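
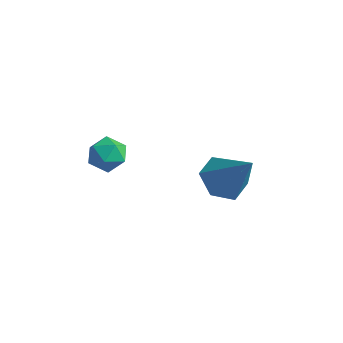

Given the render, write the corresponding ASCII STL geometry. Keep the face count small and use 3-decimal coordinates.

solid 
facet normal -0.243 0.930 0.276
outer loop
vertex -0.039 -2.111 1.076
vertex -0.013 -2.311 1.773
vertex 0.583 -2.058 1.446
endloop
endfacet
facet normal 0.121 0.933 -0.338
outer loop
vertex -0.039 -2.111 1.076
vertex 0.583 -2.058 1.446
vertex 0.586 -2.305 0.764
endloop
endfacet
facet normal -0.237 0.537 -0.810
outer loop
vertex -0.039 -2.111 1.076
vertex 0.586 -2.305 0.764
vertex -0.008 -2.711 0.669
endloop
endfacet
facet normal -0.825 0.288 -0.487
outer loop
vertex -0.039 -2.111 1.076
vertex -0.008 -2.711 0.669
vertex -0.378 -2.715 1.293
endloop
endfacet
facet normal -0.828 0.530 0.183
outer loop
vertex -0.039 -2.111 1.076
vertex -0.378 -2.715 1.293
vertex -0.013 -2.311 1.773
endloop
endfacet
facet normal 0.752 0.621 -0.221
outer loop
vertex 0.586 -2.305 0.764
vertex 0.583 -2.058 1.446
vertex 0.998 -2.625 1.267
endloop
endfacet
facet normal 0.163 0.614 0.772
outer loop
vertex 0.583 -2.058 1.446
vertex -0.013 -2.311 1.773
vertex 0.628 -2.629 1.891
endloop
endfacet
facet normal -0.783 -0.031 0.621
outer loop
vertex -0.013 -2.311 1.773
vertex -0.378 -2.715 1.293
vertex 0.034 -3.035 1.796
endloop
endfacet
facet normal -0.778 -0.423 -0.464
outer loop
vertex -0.378 -2.715 1.293
vertex -0.008 -2.711 0.669
vertex 0.037 -3.282 1.114
endloop
endfacet
facet normal 0.171 -0.020 -0.985
outer loop
vertex -0.008 -2.711 0.669
vertex 0.586 -2.305 0.764
vertex 0.633 -3.029 0.787
endloop
endfacet
facet normal 0.825 -0.288 0.487
outer loop
vertex 0.659 -3.229 1.484
vertex 0.998 -2.625 1.267
vertex 0.628 -2.629 1.891
endloop
endfacet
facet normal 0.237 -0.537 0.810
outer loop
vertex 0.659 -3.229 1.484
vertex 0.628 -2.629 1.891
vertex 0.034 -3.035 1.796
endloop
endfacet
facet normal -0.121 -0.933 0.338
outer loop
vertex 0.659 -3.229 1.484
vertex 0.034 -3.035 1.796
vertex 0.037 -3.282 1.114
endloop
endfacet
facet normal 0.243 -0.930 -0.276
outer loop
vertex 0.659 -3.229 1.484
vertex 0.037 -3.282 1.114
vertex 0.633 -3.029 0.787
endloop
endfacet
facet normal 0.828 -0.530 -0.183
outer loop
vertex 0.659 -3.229 1.484
vertex 0.633 -3.029 0.787
vertex 0.998 -2.625 1.267
endloop
endfacet
facet normal 0.778 0.423 0.464
outer loop
vertex 0.628 -2.629 1.891
vertex 0.998 -2.625 1.267
vertex 0.583 -2.058 1.446
endloop
endfacet
facet normal -0.171 0.020 0.985
outer loop
vertex 0.034 -3.035 1.796
vertex 0.628 -2.629 1.891
vertex -0.013 -2.311 1.773
endloop
endfacet
facet normal -0.752 -0.621 0.221
outer loop
vertex 0.037 -3.282 1.114
vertex 0.034 -3.035 1.796
vertex -0.378 -2.715 1.293
endloop
endfacet
facet normal -0.163 -0.614 -0.772
outer loop
vertex 0.633 -3.029 0.787
vertex 0.037 -3.282 1.114
vertex -0.008 -2.711 0.669
endloop
endfacet
facet normal 0.783 0.031 -0.621
outer loop
vertex 0.998 -2.625 1.267
vertex 0.633 -3.029 0.787
vertex 0.586 -2.305 0.764
endloop
endfacet
facet normal -0.619 0.024 -0.785
outer loop
vertex 2.568 1.91 -2.251
vertex 2.016 1.274 -1.835
vertex 1.868 2.191 -1.69
endloop
endfacet
facet normal 0.468 0.871 0.148
outer loop
vertex 2.568 1.91 -2.251
vertex 1.868 2.191 -1.69
vertex 3.224 1.226 -0.305
endloop
endfacet
facet normal -0.619 0.024 -0.785
outer loop
vertex 1.868 2.191 -1.69
vertex 2.016 1.274 -1.835
vertex 1.316 1.554 -1.274
endloop
endfacet
facet normal -0.242 0.669 0.703
outer loop
vertex 1.868 2.191 -1.69
vertex 1.316 1.554 -1.274
vertex 3.224 1.226 -0.305
endloop
endfacet
facet normal -0.619 0.024 -0.785
outer loop
vertex 1.316 1.554 -1.274
vertex 2.016 1.274 -1.835
vertex 1.464 0.637 -1.419
endloop
endfacet
facet normal -0.471 -0.211 0.856
outer loop
vertex 1.316 1.554 -1.274
vertex 1.464 0.637 -1.419
vertex 3.224 1.226 -0.305
endloop
endfacet
facet normal -0.620 0.025 -0.784
outer loop
vertex 1.464 0.637 -1.419
vertex 2.016 1.274 -1.835
vertex 2.163 0.357 -1.98
endloop
endfacet
facet normal 0.009 -0.890 0.456
outer loop
vertex 1.464 0.637 -1.419
vertex 2.163 0.357 -1.98
vertex 3.224 1.226 -0.305
endloop
endfacet
facet normal -0.619 0.025 -0.785
outer loop
vertex 2.163 0.357 -1.98
vertex 2.016 1.274 -1.835
vertex 2.716 0.993 -2.396
endloop
endfacet
facet normal 0.718 -0.689 -0.098
outer loop
vertex 2.163 0.357 -1.98
vertex 2.716 0.993 -2.396
vertex 3.224 1.226 -0.305
endloop
endfacet
facet normal -0.619 0.024 -0.785
outer loop
vertex 2.716 0.993 -2.396
vertex 2.016 1.274 -1.835
vertex 2.568 1.91 -2.251
endloop
endfacet
facet normal 0.948 0.193 -0.252
outer loop
vertex 2.716 0.993 -2.396
vertex 2.568 1.91 -2.251
vertex 3.224 1.226 -0.305
endloop
endfacet

endsolid


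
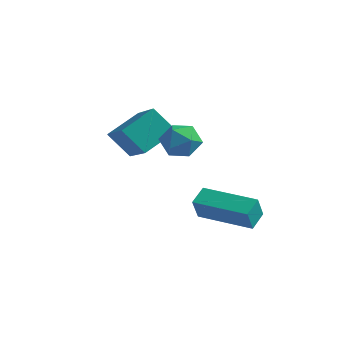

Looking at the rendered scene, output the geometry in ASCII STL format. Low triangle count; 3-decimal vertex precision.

solid 
facet normal -0.627 0.777 0.059
outer loop
vertex -1.369 -0.932 0.801
vertex -1.29 -0.928 1.586
vertex -0.802 -0.5 1.138
endloop
endfacet
facet normal -0.267 0.786 -0.558
outer loop
vertex -1.369 -0.932 0.801
vertex -0.802 -0.5 1.138
vertex -0.647 -0.912 0.484
endloop
endfacet
facet normal -0.400 0.173 -0.900
outer loop
vertex -1.369 -0.932 0.801
vertex -0.647 -0.912 0.484
vertex -1.04 -1.595 0.527
endloop
endfacet
facet normal -0.843 -0.214 -0.494
outer loop
vertex -1.369 -0.932 0.801
vertex -1.04 -1.595 0.527
vertex -1.437 -1.605 1.208
endloop
endfacet
facet normal -0.982 0.159 0.098
outer loop
vertex -1.369 -0.932 0.801
vertex -1.437 -1.605 1.208
vertex -1.29 -0.928 1.586
endloop
endfacet
facet normal 0.430 0.806 -0.406
outer loop
vertex -0.647 -0.912 0.484
vertex -0.802 -0.5 1.138
vertex -0.123 -0.895 1.072
endloop
endfacet
facet normal -0.152 0.792 0.591
outer loop
vertex -0.802 -0.5 1.138
vertex -1.29 -0.928 1.586
vertex -0.52 -0.905 1.753
endloop
endfacet
facet normal -0.727 -0.207 0.654
outer loop
vertex -1.29 -0.928 1.586
vertex -1.437 -1.605 1.208
vertex -0.913 -1.588 1.796
endloop
endfacet
facet normal -0.501 -0.810 -0.304
outer loop
vertex -1.437 -1.605 1.208
vertex -1.04 -1.595 0.527
vertex -0.758 -2.0 1.142
endloop
endfacet
facet normal 0.214 -0.183 -0.960
outer loop
vertex -1.04 -1.595 0.527
vertex -0.647 -0.912 0.484
vertex -0.27 -1.572 0.694
endloop
endfacet
facet normal 0.843 0.214 0.494
outer loop
vertex -0.191 -1.568 1.479
vertex -0.123 -0.895 1.072
vertex -0.52 -0.905 1.753
endloop
endfacet
facet normal 0.400 -0.173 0.900
outer loop
vertex -0.191 -1.568 1.479
vertex -0.52 -0.905 1.753
vertex -0.913 -1.588 1.796
endloop
endfacet
facet normal 0.267 -0.786 0.558
outer loop
vertex -0.191 -1.568 1.479
vertex -0.913 -1.588 1.796
vertex -0.758 -2.0 1.142
endloop
endfacet
facet normal 0.627 -0.777 -0.059
outer loop
vertex -0.191 -1.568 1.479
vertex -0.758 -2.0 1.142
vertex -0.27 -1.572 0.694
endloop
endfacet
facet normal 0.982 -0.159 -0.098
outer loop
vertex -0.191 -1.568 1.479
vertex -0.27 -1.572 0.694
vertex -0.123 -0.895 1.072
endloop
endfacet
facet normal 0.501 0.810 0.304
outer loop
vertex -0.52 -0.905 1.753
vertex -0.123 -0.895 1.072
vertex -0.802 -0.5 1.138
endloop
endfacet
facet normal -0.214 0.183 0.960
outer loop
vertex -0.913 -1.588 1.796
vertex -0.52 -0.905 1.753
vertex -1.29 -0.928 1.586
endloop
endfacet
facet normal -0.430 -0.806 0.406
outer loop
vertex -0.758 -2.0 1.142
vertex -0.913 -1.588 1.796
vertex -1.437 -1.605 1.208
endloop
endfacet
facet normal 0.152 -0.792 -0.591
outer loop
vertex -0.27 -1.572 0.694
vertex -0.758 -2.0 1.142
vertex -1.04 -1.595 0.527
endloop
endfacet
facet normal 0.727 0.207 -0.654
outer loop
vertex -0.123 -0.895 1.072
vertex -0.27 -1.572 0.694
vertex -0.647 -0.912 0.484
endloop
endfacet
facet normal -0.691 -0.075 0.719
outer loop
vertex -2.167 -0.696 2.057
vertex -3.52 0.53 0.885
vertex -2.704 -1.904 1.414
endloop
endfacet
facet normal 0.624 -0.565 0.540
outer loop
vertex -1.84 -1.81 0.515
vertex -2.167 -0.696 2.057
vertex -2.704 -1.904 1.414
endloop
endfacet
facet normal -0.691 -0.076 0.718
outer loop
vertex -2.704 -1.904 1.414
vertex -3.52 0.53 0.885
vertex -4.057 -0.678 0.241
endloop
endfacet
facet normal -0.366 -0.822 -0.437
outer loop
vertex -4.057 -0.678 0.241
vertex -1.84 -1.81 0.515
vertex -2.704 -1.904 1.414
endloop
endfacet
facet normal 0.366 0.822 0.437
outer loop
vertex -2.167 -0.696 2.057
vertex -2.656 0.624 -0.014
vertex -3.52 0.53 0.885
endloop
endfacet
facet normal 0.623 -0.565 0.540
outer loop
vertex -1.303 -0.602 1.159
vertex -2.167 -0.696 2.057
vertex -1.84 -1.81 0.515
endloop
endfacet
facet normal 0.365 0.822 0.437
outer loop
vertex -1.303 -0.602 1.159
vertex -2.656 0.624 -0.014
vertex -2.167 -0.696 2.057
endloop
endfacet
facet normal -0.624 0.565 -0.540
outer loop
vertex -3.52 0.53 0.885
vertex -2.656 0.624 -0.014
vertex -4.057 -0.678 0.241
endloop
endfacet
facet normal -0.365 -0.822 -0.438
outer loop
vertex -3.193 -0.584 -0.657
vertex -1.84 -1.81 0.515
vertex -4.057 -0.678 0.241
endloop
endfacet
facet normal -0.623 0.565 -0.541
outer loop
vertex -4.057 -0.678 0.241
vertex -2.656 0.624 -0.014
vertex -3.193 -0.584 -0.657
endloop
endfacet
facet normal 0.691 0.076 -0.719
outer loop
vertex -3.193 -0.584 -0.657
vertex -1.303 -0.602 1.159
vertex -1.84 -1.81 0.515
endloop
endfacet
facet normal 0.691 0.075 -0.719
outer loop
vertex -2.656 0.624 -0.014
vertex -1.303 -0.602 1.159
vertex -3.193 -0.584 -0.657
endloop
endfacet
facet normal -1.000 -0.001 -0.029
outer loop
vertex -1.148 0.209 -2.804
vertex -1.158 0.999 -2.49
vertex -1.121 0.579 -3.733
endloop
endfacet
facet normal 0.012 -0.929 -0.370
outer loop
vertex 1.058 0.581 -3.67
vertex -1.148 0.209 -2.804
vertex -1.121 0.579 -3.733
endloop
endfacet
facet normal -1.000 -0.001 -0.029
outer loop
vertex -1.121 0.579 -3.733
vertex -1.158 0.999 -2.49
vertex -1.131 1.369 -3.419
endloop
endfacet
facet normal 0.027 0.370 -0.929
outer loop
vertex -1.131 1.369 -3.419
vertex 1.058 0.581 -3.67
vertex -1.121 0.579 -3.733
endloop
endfacet
facet normal -0.027 -0.370 0.929
outer loop
vertex -1.148 0.209 -2.804
vertex 1.021 1.001 -2.427
vertex -1.158 0.999 -2.49
endloop
endfacet
facet normal 0.012 -0.929 -0.370
outer loop
vertex 1.031 0.211 -2.741
vertex -1.148 0.209 -2.804
vertex 1.058 0.581 -3.67
endloop
endfacet
facet normal -0.027 -0.370 0.929
outer loop
vertex 1.031 0.211 -2.741
vertex 1.021 1.001 -2.427
vertex -1.148 0.209 -2.804
endloop
endfacet
facet normal -0.012 0.929 0.370
outer loop
vertex -1.158 0.999 -2.49
vertex 1.021 1.001 -2.427
vertex -1.131 1.369 -3.419
endloop
endfacet
facet normal 0.027 0.370 -0.929
outer loop
vertex 1.048 1.371 -3.356
vertex 1.058 0.581 -3.67
vertex -1.131 1.369 -3.419
endloop
endfacet
facet normal -0.012 0.929 0.370
outer loop
vertex -1.131 1.369 -3.419
vertex 1.021 1.001 -2.427
vertex 1.048 1.371 -3.356
endloop
endfacet
facet normal 1.000 0.001 0.029
outer loop
vertex 1.048 1.371 -3.356
vertex 1.031 0.211 -2.741
vertex 1.058 0.581 -3.67
endloop
endfacet
facet normal 1.000 0.001 0.029
outer loop
vertex 1.021 1.001 -2.427
vertex 1.031 0.211 -2.741
vertex 1.048 1.371 -3.356
endloop
endfacet

endsolid


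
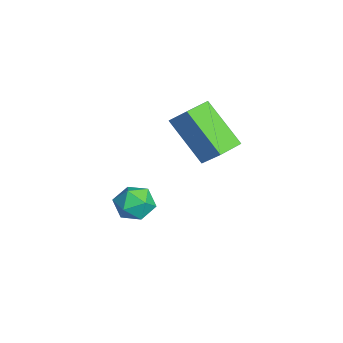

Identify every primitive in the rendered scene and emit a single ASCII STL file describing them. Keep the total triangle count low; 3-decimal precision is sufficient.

solid 
facet normal -0.656 0.754 0.013
outer loop
vertex -1.717 -1.167 2.886
vertex -0.593 -0.164 1.366
vertex -2.362 -1.714 2.048
endloop
endfacet
facet normal -0.525 -0.469 0.710
outer loop
vertex -1.647 -2.536 2.034
vertex -1.717 -1.167 2.886
vertex -2.362 -1.714 2.048
endloop
endfacet
facet normal -0.656 0.755 0.013
outer loop
vertex -2.362 -1.714 2.048
vertex -0.593 -0.164 1.366
vertex -1.238 -0.71 0.528
endloop
endfacet
facet normal -0.542 -0.459 -0.704
outer loop
vertex -1.238 -0.71 0.528
vertex -1.647 -2.536 2.034
vertex -2.362 -1.714 2.048
endloop
endfacet
facet normal 0.542 0.459 0.704
outer loop
vertex -1.717 -1.167 2.886
vertex 0.122 -0.986 1.352
vertex -0.593 -0.164 1.366
endloop
endfacet
facet normal -0.526 -0.469 0.710
outer loop
vertex -1.002 -1.99 2.872
vertex -1.717 -1.167 2.886
vertex -1.647 -2.536 2.034
endloop
endfacet
facet normal 0.542 0.459 0.704
outer loop
vertex -1.002 -1.99 2.872
vertex 0.122 -0.986 1.352
vertex -1.717 -1.167 2.886
endloop
endfacet
facet normal 0.525 0.469 -0.710
outer loop
vertex -0.593 -0.164 1.366
vertex 0.122 -0.986 1.352
vertex -1.238 -0.71 0.528
endloop
endfacet
facet normal -0.542 -0.459 -0.704
outer loop
vertex -0.523 -1.533 0.514
vertex -1.647 -2.536 2.034
vertex -1.238 -0.71 0.528
endloop
endfacet
facet normal 0.525 0.469 -0.710
outer loop
vertex -1.238 -0.71 0.528
vertex 0.122 -0.986 1.352
vertex -0.523 -1.533 0.514
endloop
endfacet
facet normal 0.656 -0.755 -0.013
outer loop
vertex -0.523 -1.533 0.514
vertex -1.002 -1.99 2.872
vertex -1.647 -2.536 2.034
endloop
endfacet
facet normal 0.656 -0.754 -0.013
outer loop
vertex 0.122 -0.986 1.352
vertex -1.002 -1.99 2.872
vertex -0.523 -1.533 0.514
endloop
endfacet
facet normal -0.794 0.420 0.440
outer loop
vertex -2.262 -3.309 -2.324
vertex -2.286 -3.931 -1.774
vertex -1.837 -3.251 -1.613
endloop
endfacet
facet normal -0.374 0.915 0.149
outer loop
vertex -2.262 -3.309 -2.324
vertex -1.837 -3.251 -1.613
vertex -1.493 -2.995 -2.324
endloop
endfacet
facet normal -0.316 0.774 -0.549
outer loop
vertex -2.262 -3.309 -2.324
vertex -1.493 -2.995 -2.324
vertex -1.729 -3.518 -2.925
endloop
endfacet
facet normal -0.701 0.190 -0.688
outer loop
vertex -2.262 -3.309 -2.324
vertex -1.729 -3.518 -2.925
vertex -2.219 -4.096 -2.585
endloop
endfacet
facet normal -0.997 -0.029 -0.076
outer loop
vertex -2.262 -3.309 -2.324
vertex -2.219 -4.096 -2.585
vertex -2.286 -3.931 -1.774
endloop
endfacet
facet normal 0.275 0.854 0.441
outer loop
vertex -1.493 -2.995 -2.324
vertex -1.837 -3.251 -1.613
vertex -1.041 -3.424 -1.775
endloop
endfacet
facet normal -0.405 0.051 0.913
outer loop
vertex -1.837 -3.251 -1.613
vertex -2.286 -3.931 -1.774
vertex -1.531 -4.002 -1.435
endloop
endfacet
facet normal -0.734 -0.675 0.077
outer loop
vertex -2.286 -3.931 -1.774
vertex -2.219 -4.096 -2.585
vertex -1.767 -4.525 -2.036
endloop
endfacet
facet normal -0.255 -0.320 -0.912
outer loop
vertex -2.219 -4.096 -2.585
vertex -1.729 -3.518 -2.925
vertex -1.423 -4.269 -2.747
endloop
endfacet
facet normal 0.368 0.625 -0.688
outer loop
vertex -1.729 -3.518 -2.925
vertex -1.493 -2.995 -2.324
vertex -0.974 -3.589 -2.586
endloop
endfacet
facet normal 0.701 -0.190 0.688
outer loop
vertex -0.998 -4.211 -2.036
vertex -1.041 -3.424 -1.775
vertex -1.531 -4.002 -1.435
endloop
endfacet
facet normal 0.316 -0.774 0.549
outer loop
vertex -0.998 -4.211 -2.036
vertex -1.531 -4.002 -1.435
vertex -1.767 -4.525 -2.036
endloop
endfacet
facet normal 0.374 -0.915 -0.149
outer loop
vertex -0.998 -4.211 -2.036
vertex -1.767 -4.525 -2.036
vertex -1.423 -4.269 -2.747
endloop
endfacet
facet normal 0.794 -0.420 -0.440
outer loop
vertex -0.998 -4.211 -2.036
vertex -1.423 -4.269 -2.747
vertex -0.974 -3.589 -2.586
endloop
endfacet
facet normal 0.997 0.029 0.076
outer loop
vertex -0.998 -4.211 -2.036
vertex -0.974 -3.589 -2.586
vertex -1.041 -3.424 -1.775
endloop
endfacet
facet normal 0.255 0.320 0.912
outer loop
vertex -1.531 -4.002 -1.435
vertex -1.041 -3.424 -1.775
vertex -1.837 -3.251 -1.613
endloop
endfacet
facet normal -0.368 -0.625 0.688
outer loop
vertex -1.767 -4.525 -2.036
vertex -1.531 -4.002 -1.435
vertex -2.286 -3.931 -1.774
endloop
endfacet
facet normal -0.275 -0.854 -0.441
outer loop
vertex -1.423 -4.269 -2.747
vertex -1.767 -4.525 -2.036
vertex -2.219 -4.096 -2.585
endloop
endfacet
facet normal 0.405 -0.051 -0.913
outer loop
vertex -0.974 -3.589 -2.586
vertex -1.423 -4.269 -2.747
vertex -1.729 -3.518 -2.925
endloop
endfacet
facet normal 0.734 0.675 -0.077
outer loop
vertex -1.041 -3.424 -1.775
vertex -0.974 -3.589 -2.586
vertex -1.493 -2.995 -2.324
endloop
endfacet

endsolid


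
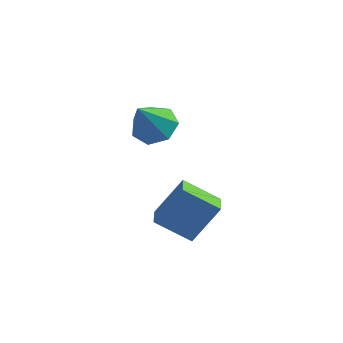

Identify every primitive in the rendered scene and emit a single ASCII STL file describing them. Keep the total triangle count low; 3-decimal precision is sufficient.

solid 
facet normal 0.225 0.483 -0.846
outer loop
vertex -1.223 1.067 2.69
vertex -2.143 1.024 2.421
vertex -1.7 1.707 2.929
endloop
endfacet
facet normal 0.618 0.175 0.766
outer loop
vertex -1.223 1.067 2.69
vertex -1.7 1.707 2.929
vertex -2.557 0.136 3.979
endloop
endfacet
facet normal 0.226 0.483 -0.846
outer loop
vertex -1.7 1.707 2.929
vertex -2.143 1.024 2.421
vertex -2.51 1.833 2.785
endloop
endfacet
facet normal -0.056 0.576 0.816
outer loop
vertex -1.7 1.707 2.929
vertex -2.51 1.833 2.785
vertex -2.557 0.136 3.979
endloop
endfacet
facet normal 0.225 0.483 -0.846
outer loop
vertex -2.51 1.833 2.785
vertex -2.143 1.024 2.421
vertex -3.045 1.349 2.367
endloop
endfacet
facet normal -0.759 0.388 0.522
outer loop
vertex -2.51 1.833 2.785
vertex -3.045 1.349 2.367
vertex -2.557 0.136 3.979
endloop
endfacet
facet normal 0.225 0.483 -0.846
outer loop
vertex -3.045 1.349 2.367
vertex -2.143 1.024 2.421
vertex -2.9 0.621 1.99
endloop
endfacet
facet normal -0.963 -0.247 0.106
outer loop
vertex -3.045 1.349 2.367
vertex -2.9 0.621 1.99
vertex -2.557 0.136 3.979
endloop
endfacet
facet normal 0.225 0.482 -0.847
outer loop
vertex -2.9 0.621 1.99
vertex -2.143 1.024 2.421
vertex -2.186 0.196 1.938
endloop
endfacet
facet normal -0.514 -0.849 -0.118
outer loop
vertex -2.9 0.621 1.99
vertex -2.186 0.196 1.938
vertex -2.557 0.136 3.979
endloop
endfacet
facet normal 0.225 0.482 -0.847
outer loop
vertex -2.186 0.196 1.938
vertex -2.143 1.024 2.421
vertex -1.439 0.394 2.249
endloop
endfacet
facet normal 0.250 -0.968 0.017
outer loop
vertex -2.186 0.196 1.938
vertex -1.439 0.394 2.249
vertex -2.557 0.136 3.979
endloop
endfacet
facet normal 0.225 0.482 -0.847
outer loop
vertex -1.439 0.394 2.249
vertex -2.143 1.024 2.421
vertex -1.223 1.067 2.69
endloop
endfacet
facet normal 0.754 -0.512 0.411
outer loop
vertex -1.439 0.394 2.249
vertex -1.223 1.067 2.69
vertex -2.557 0.136 3.979
endloop
endfacet
facet normal -0.488 -0.326 -0.810
outer loop
vertex -1.56 -1.439 -1.101
vertex -1.775 -0.495 -1.352
vertex -0.122 -1.351 -2.003
endloop
endfacet
facet normal 0.215 -0.944 0.251
outer loop
vertex 0.815 -0.725 -0.448
vertex -1.56 -1.439 -1.101
vertex -0.122 -1.351 -2.003
endloop
endfacet
facet normal -0.488 -0.326 -0.810
outer loop
vertex -0.122 -1.351 -2.003
vertex -1.775 -0.495 -1.352
vertex -0.336 -0.407 -2.254
endloop
endfacet
facet normal 0.846 0.051 -0.530
outer loop
vertex -0.336 -0.407 -2.254
vertex 0.815 -0.725 -0.448
vertex -0.122 -1.351 -2.003
endloop
endfacet
facet normal -0.846 -0.052 0.531
outer loop
vertex -1.56 -1.439 -1.101
vertex -0.838 0.131 0.203
vertex -1.775 -0.495 -1.352
endloop
endfacet
facet normal 0.215 -0.944 0.251
outer loop
vertex -0.624 -0.813 0.454
vertex -1.56 -1.439 -1.101
vertex 0.815 -0.725 -0.448
endloop
endfacet
facet normal -0.846 -0.051 0.530
outer loop
vertex -0.624 -0.813 0.454
vertex -0.838 0.131 0.203
vertex -1.56 -1.439 -1.101
endloop
endfacet
facet normal -0.215 0.944 -0.251
outer loop
vertex -1.775 -0.495 -1.352
vertex -0.838 0.131 0.203
vertex -0.336 -0.407 -2.254
endloop
endfacet
facet normal 0.846 0.052 -0.530
outer loop
vertex 0.6 0.219 -0.699
vertex 0.815 -0.725 -0.448
vertex -0.336 -0.407 -2.254
endloop
endfacet
facet normal -0.215 0.944 -0.251
outer loop
vertex -0.336 -0.407 -2.254
vertex -0.838 0.131 0.203
vertex 0.6 0.219 -0.699
endloop
endfacet
facet normal 0.488 0.326 0.810
outer loop
vertex 0.6 0.219 -0.699
vertex -0.624 -0.813 0.454
vertex 0.815 -0.725 -0.448
endloop
endfacet
facet normal 0.488 0.326 0.810
outer loop
vertex -0.838 0.131 0.203
vertex -0.624 -0.813 0.454
vertex 0.6 0.219 -0.699
endloop
endfacet

endsolid


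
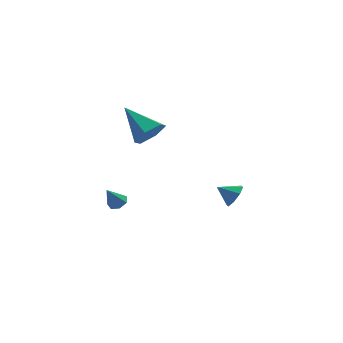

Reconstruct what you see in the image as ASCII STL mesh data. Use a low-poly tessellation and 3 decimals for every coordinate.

solid 
facet normal 0.441 0.176 -0.880
outer loop
vertex -2.718 -1.353 -1.505
vertex -3.208 -1.467 -1.773
vertex -3.018 -0.966 -1.578
endloop
endfacet
facet normal 0.450 0.490 0.747
outer loop
vertex -2.718 -1.353 -1.505
vertex -3.018 -0.966 -1.578
vertex -3.772 -1.693 -0.647
endloop
endfacet
facet normal 0.441 0.175 -0.880
outer loop
vertex -3.018 -0.966 -1.578
vertex -3.208 -1.467 -1.773
vertex -3.461 -0.957 -1.798
endloop
endfacet
facet normal -0.222 0.848 0.482
outer loop
vertex -3.018 -0.966 -1.578
vertex -3.461 -0.957 -1.798
vertex -3.772 -1.693 -0.647
endloop
endfacet
facet normal 0.441 0.176 -0.880
outer loop
vertex -3.461 -0.957 -1.798
vertex -3.208 -1.467 -1.773
vertex -3.713 -1.331 -1.999
endloop
endfacet
facet normal -0.849 0.518 0.102
outer loop
vertex -3.461 -0.957 -1.798
vertex -3.713 -1.331 -1.999
vertex -3.772 -1.693 -0.647
endloop
endfacet
facet normal 0.441 0.177 -0.880
outer loop
vertex -3.713 -1.331 -1.999
vertex -3.208 -1.467 -1.773
vertex -3.585 -1.808 -2.031
endloop
endfacet
facet normal -0.962 -0.251 -0.109
outer loop
vertex -3.713 -1.331 -1.999
vertex -3.585 -1.808 -2.031
vertex -3.772 -1.693 -0.647
endloop
endfacet
facet normal 0.442 0.177 -0.879
outer loop
vertex -3.585 -1.808 -2.031
vertex -3.208 -1.467 -1.773
vertex -3.173 -2.028 -1.868
endloop
endfacet
facet normal -0.474 -0.881 0.009
outer loop
vertex -3.585 -1.808 -2.031
vertex -3.173 -2.028 -1.868
vertex -3.772 -1.693 -0.647
endloop
endfacet
facet normal 0.441 0.177 -0.880
outer loop
vertex -3.173 -2.028 -1.868
vertex -3.208 -1.467 -1.773
vertex -2.787 -1.825 -1.634
endloop
endfacet
facet normal 0.248 -0.896 0.368
outer loop
vertex -3.173 -2.028 -1.868
vertex -2.787 -1.825 -1.634
vertex -3.772 -1.693 -0.647
endloop
endfacet
facet normal 0.440 0.176 -0.880
outer loop
vertex -2.787 -1.825 -1.634
vertex -3.208 -1.467 -1.773
vertex -2.718 -1.353 -1.505
endloop
endfacet
facet normal 0.659 -0.286 0.696
outer loop
vertex -2.787 -1.825 -1.634
vertex -2.718 -1.353 -1.505
vertex -3.772 -1.693 -0.647
endloop
endfacet
facet normal 0.806 -0.284 -0.520
outer loop
vertex 3.859 1.955 -3.798
vertex 3.415 1.42 -4.194
vertex 3.612 2.187 -4.308
endloop
endfacet
facet normal -0.079 0.892 0.444
outer loop
vertex 3.859 1.955 -3.798
vertex 3.612 2.187 -4.308
vertex 2.505 1.74 -3.606
endloop
endfacet
facet normal 0.805 -0.284 -0.520
outer loop
vertex 3.612 2.187 -4.308
vertex 3.415 1.42 -4.194
vertex 3.249 1.969 -4.751
endloop
endfacet
facet normal -0.424 0.901 -0.096
outer loop
vertex 3.612 2.187 -4.308
vertex 3.249 1.969 -4.751
vertex 2.505 1.74 -3.606
endloop
endfacet
facet normal 0.806 -0.284 -0.520
outer loop
vertex 3.249 1.969 -4.751
vertex 3.415 1.42 -4.194
vertex 2.984 1.429 -4.867
endloop
endfacet
facet normal -0.780 0.471 -0.412
outer loop
vertex 3.249 1.969 -4.751
vertex 2.984 1.429 -4.867
vertex 2.505 1.74 -3.606
endloop
endfacet
facet normal 0.806 -0.283 -0.520
outer loop
vertex 2.984 1.429 -4.867
vertex 3.415 1.42 -4.194
vertex 2.972 0.884 -4.589
endloop
endfacet
facet normal -0.936 -0.143 -0.320
outer loop
vertex 2.984 1.429 -4.867
vertex 2.972 0.884 -4.589
vertex 2.505 1.74 -3.606
endloop
endfacet
facet normal 0.806 -0.284 -0.519
outer loop
vertex 2.972 0.884 -4.589
vertex 3.415 1.42 -4.194
vertex 3.219 0.653 -4.079
endloop
endfacet
facet normal -0.803 -0.582 0.125
outer loop
vertex 2.972 0.884 -4.589
vertex 3.219 0.653 -4.079
vertex 2.505 1.74 -3.606
endloop
endfacet
facet normal 0.806 -0.284 -0.520
outer loop
vertex 3.219 0.653 -4.079
vertex 3.415 1.42 -4.194
vertex 3.581 0.87 -3.636
endloop
endfacet
facet normal -0.459 -0.590 0.664
outer loop
vertex 3.219 0.653 -4.079
vertex 3.581 0.87 -3.636
vertex 2.505 1.74 -3.606
endloop
endfacet
facet normal 0.806 -0.284 -0.520
outer loop
vertex 3.581 0.87 -3.636
vertex 3.415 1.42 -4.194
vertex 3.846 1.41 -3.52
endloop
endfacet
facet normal -0.102 -0.161 0.982
outer loop
vertex 3.581 0.87 -3.636
vertex 3.846 1.41 -3.52
vertex 2.505 1.74 -3.606
endloop
endfacet
facet normal 0.806 -0.284 -0.520
outer loop
vertex 3.846 1.41 -3.52
vertex 3.415 1.42 -4.194
vertex 3.859 1.955 -3.798
endloop
endfacet
facet normal 0.054 0.453 0.890
outer loop
vertex 3.846 1.41 -3.52
vertex 3.859 1.955 -3.798
vertex 2.505 1.74 -3.606
endloop
endfacet
facet normal 0.503 -0.702 -0.503
outer loop
vertex -0.905 -0.983 3.507
vertex -1.389 -0.729 2.669
vertex -0.527 -0.28 2.904
endloop
endfacet
facet normal 0.537 0.364 0.761
outer loop
vertex -0.905 -0.983 3.507
vertex -0.527 -0.28 2.904
vertex -2.491 0.809 3.771
endloop
endfacet
facet normal 0.503 -0.703 -0.503
outer loop
vertex -0.527 -0.28 2.904
vertex -1.389 -0.729 2.669
vertex -1.011 -0.027 2.066
endloop
endfacet
facet normal 0.481 0.877 -0.013
outer loop
vertex -0.527 -0.28 2.904
vertex -1.011 -0.027 2.066
vertex -2.491 0.809 3.771
endloop
endfacet
facet normal 0.503 -0.703 -0.503
outer loop
vertex -1.011 -0.027 2.066
vertex -1.389 -0.729 2.669
vertex -1.873 -0.476 1.831
endloop
endfacet
facet normal -0.242 0.772 -0.588
outer loop
vertex -1.011 -0.027 2.066
vertex -1.873 -0.476 1.831
vertex -2.491 0.809 3.771
endloop
endfacet
facet normal 0.503 -0.703 -0.503
outer loop
vertex -1.873 -0.476 1.831
vertex -1.389 -0.729 2.669
vertex -2.251 -1.179 2.435
endloop
endfacet
facet normal -0.908 0.153 -0.390
outer loop
vertex -1.873 -0.476 1.831
vertex -2.251 -1.179 2.435
vertex -2.491 0.809 3.771
endloop
endfacet
facet normal 0.503 -0.702 -0.503
outer loop
vertex -2.251 -1.179 2.435
vertex -1.389 -0.729 2.669
vertex -1.767 -1.432 3.272
endloop
endfacet
facet normal -0.851 -0.360 0.383
outer loop
vertex -2.251 -1.179 2.435
vertex -1.767 -1.432 3.272
vertex -2.491 0.809 3.771
endloop
endfacet
facet normal 0.503 -0.702 -0.503
outer loop
vertex -1.767 -1.432 3.272
vertex -1.389 -0.729 2.669
vertex -0.905 -0.983 3.507
endloop
endfacet
facet normal -0.128 -0.255 0.958
outer loop
vertex -1.767 -1.432 3.272
vertex -0.905 -0.983 3.507
vertex -2.491 0.809 3.771
endloop
endfacet

endsolid


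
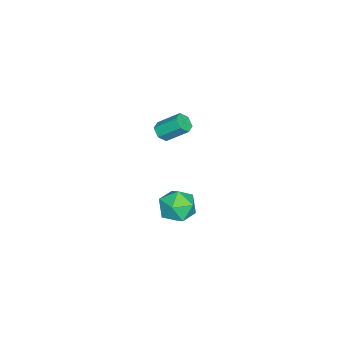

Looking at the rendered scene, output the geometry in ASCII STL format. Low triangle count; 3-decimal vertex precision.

solid 
facet normal 0.047 -0.770 -0.636
outer loop
vertex -1.735 -3.557 2.104
vertex -2.075 -3.899 2.493
vertex -2.354 -3.557 2.058
endloop
endfacet
facet normal 0.057 0.638 -0.768
outer loop
vertex -1.735 -3.557 2.104
vertex -2.354 -3.557 2.058
vertex -1.805 -2.379 3.077
endloop
endfacet
facet normal 0.058 0.637 -0.768
outer loop
vertex -1.805 -2.379 3.077
vertex -2.354 -3.557 2.058
vertex -2.424 -2.378 3.031
endloop
endfacet
facet normal -0.046 0.771 0.636
outer loop
vertex -1.805 -2.379 3.077
vertex -2.424 -2.378 3.031
vertex -2.145 -2.721 3.467
endloop
endfacet
facet normal 0.046 -0.771 -0.636
outer loop
vertex -2.354 -3.557 2.058
vertex -2.075 -3.899 2.493
vertex -2.693 -3.899 2.448
endloop
endfacet
facet normal -0.836 0.319 -0.447
outer loop
vertex -2.354 -3.557 2.058
vertex -2.693 -3.899 2.448
vertex -2.424 -2.378 3.031
endloop
endfacet
facet normal -0.836 0.319 -0.447
outer loop
vertex -2.424 -2.378 3.031
vertex -2.693 -3.899 2.448
vertex -2.763 -2.72 3.421
endloop
endfacet
facet normal -0.046 0.771 0.636
outer loop
vertex -2.424 -2.378 3.031
vertex -2.763 -2.72 3.421
vertex -2.145 -2.721 3.467
endloop
endfacet
facet normal 0.046 -0.771 -0.636
outer loop
vertex -2.693 -3.899 2.448
vertex -2.075 -3.899 2.493
vertex -2.415 -4.241 2.883
endloop
endfacet
facet normal -0.892 -0.318 0.321
outer loop
vertex -2.693 -3.899 2.448
vertex -2.415 -4.241 2.883
vertex -2.763 -2.72 3.421
endloop
endfacet
facet normal -0.893 -0.317 0.320
outer loop
vertex -2.763 -2.72 3.421
vertex -2.415 -4.241 2.883
vertex -2.485 -3.063 3.856
endloop
endfacet
facet normal -0.046 0.770 0.637
outer loop
vertex -2.763 -2.72 3.421
vertex -2.485 -3.063 3.856
vertex -2.145 -2.721 3.467
endloop
endfacet
facet normal 0.046 -0.771 -0.636
outer loop
vertex -2.415 -4.241 2.883
vertex -2.075 -3.899 2.493
vertex -1.796 -4.242 2.929
endloop
endfacet
facet normal -0.058 -0.638 0.768
outer loop
vertex -2.415 -4.241 2.883
vertex -1.796 -4.242 2.929
vertex -2.485 -3.063 3.856
endloop
endfacet
facet normal -0.057 -0.637 0.768
outer loop
vertex -2.485 -3.063 3.856
vertex -1.796 -4.242 2.929
vertex -1.866 -3.063 3.902
endloop
endfacet
facet normal -0.047 0.770 0.636
outer loop
vertex -2.485 -3.063 3.856
vertex -1.866 -3.063 3.902
vertex -2.145 -2.721 3.467
endloop
endfacet
facet normal 0.046 -0.771 -0.636
outer loop
vertex -1.796 -4.242 2.929
vertex -2.075 -3.899 2.493
vertex -1.457 -3.9 2.539
endloop
endfacet
facet normal 0.836 -0.319 0.447
outer loop
vertex -1.796 -4.242 2.929
vertex -1.457 -3.9 2.539
vertex -1.866 -3.063 3.902
endloop
endfacet
facet normal 0.836 -0.319 0.447
outer loop
vertex -1.866 -3.063 3.902
vertex -1.457 -3.9 2.539
vertex -1.527 -2.721 3.512
endloop
endfacet
facet normal -0.046 0.771 0.636
outer loop
vertex -1.866 -3.063 3.902
vertex -1.527 -2.721 3.512
vertex -2.145 -2.721 3.467
endloop
endfacet
facet normal 0.046 -0.770 -0.637
outer loop
vertex -1.457 -3.9 2.539
vertex -2.075 -3.899 2.493
vertex -1.735 -3.557 2.104
endloop
endfacet
facet normal 0.893 0.317 -0.320
outer loop
vertex -1.457 -3.9 2.539
vertex -1.735 -3.557 2.104
vertex -1.527 -2.721 3.512
endloop
endfacet
facet normal 0.892 0.318 -0.320
outer loop
vertex -1.527 -2.721 3.512
vertex -1.735 -3.557 2.104
vertex -1.805 -2.379 3.077
endloop
endfacet
facet normal -0.046 0.771 0.636
outer loop
vertex -1.527 -2.721 3.512
vertex -1.805 -2.379 3.077
vertex -2.145 -2.721 3.467
endloop
endfacet
facet normal -0.300 0.575 0.761
outer loop
vertex -3.25 -2.595 -3.315
vertex -2.546 -3.173 -2.601
vertex -2.162 -2.235 -3.158
endloop
endfacet
facet normal -0.330 0.933 0.145
outer loop
vertex -3.25 -2.595 -3.315
vertex -2.162 -2.235 -3.158
vertex -2.624 -2.234 -4.218
endloop
endfacet
facet normal -0.761 0.576 -0.298
outer loop
vertex -3.25 -2.595 -3.315
vertex -2.624 -2.234 -4.218
vertex -3.294 -3.171 -4.317
endloop
endfacet
facet normal -0.999 -0.004 0.046
outer loop
vertex -3.25 -2.595 -3.315
vertex -3.294 -3.171 -4.317
vertex -3.246 -3.752 -3.318
endloop
endfacet
facet normal -0.714 -0.004 0.700
outer loop
vertex -3.25 -2.595 -3.315
vertex -3.246 -3.752 -3.318
vertex -2.546 -3.173 -2.601
endloop
endfacet
facet normal 0.324 0.936 -0.140
outer loop
vertex -2.624 -2.234 -4.218
vertex -2.162 -2.235 -3.158
vertex -1.534 -2.588 -4.062
endloop
endfacet
facet normal 0.372 0.357 0.857
outer loop
vertex -2.162 -2.235 -3.158
vertex -2.546 -3.173 -2.601
vertex -1.486 -3.169 -3.063
endloop
endfacet
facet normal -0.297 -0.580 0.758
outer loop
vertex -2.546 -3.173 -2.601
vertex -3.246 -3.752 -3.318
vertex -2.156 -4.106 -3.162
endloop
endfacet
facet normal -0.758 -0.579 -0.300
outer loop
vertex -3.246 -3.752 -3.318
vertex -3.294 -3.171 -4.317
vertex -2.618 -4.105 -4.222
endloop
endfacet
facet normal -0.374 0.358 -0.855
outer loop
vertex -3.294 -3.171 -4.317
vertex -2.624 -2.234 -4.218
vertex -2.234 -3.167 -4.779
endloop
endfacet
facet normal 0.999 0.004 -0.046
outer loop
vertex -1.53 -3.745 -4.065
vertex -1.534 -2.588 -4.062
vertex -1.486 -3.169 -3.063
endloop
endfacet
facet normal 0.761 -0.576 0.298
outer loop
vertex -1.53 -3.745 -4.065
vertex -1.486 -3.169 -3.063
vertex -2.156 -4.106 -3.162
endloop
endfacet
facet normal 0.330 -0.933 -0.145
outer loop
vertex -1.53 -3.745 -4.065
vertex -2.156 -4.106 -3.162
vertex -2.618 -4.105 -4.222
endloop
endfacet
facet normal 0.300 -0.575 -0.761
outer loop
vertex -1.53 -3.745 -4.065
vertex -2.618 -4.105 -4.222
vertex -2.234 -3.167 -4.779
endloop
endfacet
facet normal 0.714 0.004 -0.700
outer loop
vertex -1.53 -3.745 -4.065
vertex -2.234 -3.167 -4.779
vertex -1.534 -2.588 -4.062
endloop
endfacet
facet normal 0.758 0.579 0.300
outer loop
vertex -1.486 -3.169 -3.063
vertex -1.534 -2.588 -4.062
vertex -2.162 -2.235 -3.158
endloop
endfacet
facet normal 0.374 -0.358 0.855
outer loop
vertex -2.156 -4.106 -3.162
vertex -1.486 -3.169 -3.063
vertex -2.546 -3.173 -2.601
endloop
endfacet
facet normal -0.324 -0.936 0.140
outer loop
vertex -2.618 -4.105 -4.222
vertex -2.156 -4.106 -3.162
vertex -3.246 -3.752 -3.318
endloop
endfacet
facet normal -0.372 -0.357 -0.857
outer loop
vertex -2.234 -3.167 -4.779
vertex -2.618 -4.105 -4.222
vertex -3.294 -3.171 -4.317
endloop
endfacet
facet normal 0.297 0.580 -0.758
outer loop
vertex -1.534 -2.588 -4.062
vertex -2.234 -3.167 -4.779
vertex -2.624 -2.234 -4.218
endloop
endfacet

endsolid


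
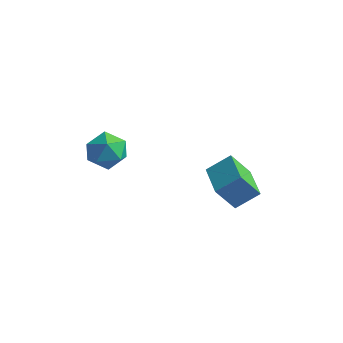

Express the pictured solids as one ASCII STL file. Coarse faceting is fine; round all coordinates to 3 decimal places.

solid 
facet normal -0.658 0.752 -0.031
outer loop
vertex 1.558 -0.27 -1.276
vertex 2.478 0.57 -0.423
vertex 2.332 0.347 -2.719
endloop
endfacet
facet normal -0.609 -0.557 -0.565
outer loop
vertex 3.642 -1.15 -2.657
vertex 1.558 -0.27 -1.276
vertex 2.332 0.347 -2.719
endloop
endfacet
facet normal -0.658 0.752 -0.031
outer loop
vertex 2.332 0.347 -2.719
vertex 2.478 0.57 -0.423
vertex 3.252 1.187 -1.865
endloop
endfacet
facet normal 0.443 0.353 -0.824
outer loop
vertex 3.252 1.187 -1.865
vertex 3.642 -1.15 -2.657
vertex 2.332 0.347 -2.719
endloop
endfacet
facet normal -0.442 -0.353 0.825
outer loop
vertex 1.558 -0.27 -1.276
vertex 3.788 -0.927 -0.361
vertex 2.478 0.57 -0.423
endloop
endfacet
facet normal -0.609 -0.556 -0.565
outer loop
vertex 2.868 -1.767 -1.215
vertex 1.558 -0.27 -1.276
vertex 3.642 -1.15 -2.657
endloop
endfacet
facet normal -0.442 -0.354 0.824
outer loop
vertex 2.868 -1.767 -1.215
vertex 3.788 -0.927 -0.361
vertex 1.558 -0.27 -1.276
endloop
endfacet
facet normal 0.609 0.556 0.565
outer loop
vertex 2.478 0.57 -0.423
vertex 3.788 -0.927 -0.361
vertex 3.252 1.187 -1.865
endloop
endfacet
facet normal 0.442 0.353 -0.825
outer loop
vertex 4.562 -0.31 -1.804
vertex 3.642 -1.15 -2.657
vertex 3.252 1.187 -1.865
endloop
endfacet
facet normal 0.609 0.556 0.565
outer loop
vertex 3.252 1.187 -1.865
vertex 3.788 -0.927 -0.361
vertex 4.562 -0.31 -1.804
endloop
endfacet
facet normal 0.658 -0.752 0.031
outer loop
vertex 4.562 -0.31 -1.804
vertex 2.868 -1.767 -1.215
vertex 3.642 -1.15 -2.657
endloop
endfacet
facet normal 0.658 -0.752 0.031
outer loop
vertex 3.788 -0.927 -0.361
vertex 2.868 -1.767 -1.215
vertex 4.562 -0.31 -1.804
endloop
endfacet
facet normal 0.097 0.824 0.558
outer loop
vertex -2.606 -1.715 0.405
vertex -2.894 -2.326 1.357
vertex -1.775 -2.239 1.035
endloop
endfacet
facet normal 0.536 0.844 -0.004
outer loop
vertex -2.606 -1.715 0.405
vertex -1.775 -2.239 1.035
vertex -1.732 -2.272 -0.13
endloop
endfacet
facet normal 0.140 0.791 -0.595
outer loop
vertex -2.606 -1.715 0.405
vertex -1.732 -2.272 -0.13
vertex -2.823 -2.379 -0.529
endloop
endfacet
facet normal -0.545 0.738 -0.398
outer loop
vertex -2.606 -1.715 0.405
vertex -2.823 -2.379 -0.529
vertex -3.541 -2.413 0.39
endloop
endfacet
facet normal -0.571 0.758 0.314
outer loop
vertex -2.606 -1.715 0.405
vertex -3.541 -2.413 0.39
vertex -2.894 -2.326 1.357
endloop
endfacet
facet normal 0.962 0.273 0.028
outer loop
vertex -1.732 -2.272 -0.13
vertex -1.775 -2.239 1.035
vertex -1.479 -3.227 0.49
endloop
endfacet
facet normal 0.251 0.239 0.938
outer loop
vertex -1.775 -2.239 1.035
vertex -2.894 -2.326 1.357
vertex -2.197 -3.261 1.409
endloop
endfacet
facet normal -0.829 0.133 0.543
outer loop
vertex -2.894 -2.326 1.357
vertex -3.541 -2.413 0.39
vertex -3.288 -3.368 1.01
endloop
endfacet
facet normal -0.786 0.101 -0.610
outer loop
vertex -3.541 -2.413 0.39
vertex -2.823 -2.379 -0.529
vertex -3.245 -3.401 -0.155
endloop
endfacet
facet normal 0.321 0.188 -0.928
outer loop
vertex -2.823 -2.379 -0.529
vertex -1.732 -2.272 -0.13
vertex -2.126 -3.314 -0.477
endloop
endfacet
facet normal 0.545 -0.738 0.398
outer loop
vertex -2.414 -3.925 0.475
vertex -1.479 -3.227 0.49
vertex -2.197 -3.261 1.409
endloop
endfacet
facet normal -0.140 -0.791 0.595
outer loop
vertex -2.414 -3.925 0.475
vertex -2.197 -3.261 1.409
vertex -3.288 -3.368 1.01
endloop
endfacet
facet normal -0.536 -0.844 0.004
outer loop
vertex -2.414 -3.925 0.475
vertex -3.288 -3.368 1.01
vertex -3.245 -3.401 -0.155
endloop
endfacet
facet normal -0.097 -0.824 -0.558
outer loop
vertex -2.414 -3.925 0.475
vertex -3.245 -3.401 -0.155
vertex -2.126 -3.314 -0.477
endloop
endfacet
facet normal 0.571 -0.758 -0.314
outer loop
vertex -2.414 -3.925 0.475
vertex -2.126 -3.314 -0.477
vertex -1.479 -3.227 0.49
endloop
endfacet
facet normal 0.786 -0.101 0.610
outer loop
vertex -2.197 -3.261 1.409
vertex -1.479 -3.227 0.49
vertex -1.775 -2.239 1.035
endloop
endfacet
facet normal -0.321 -0.188 0.928
outer loop
vertex -3.288 -3.368 1.01
vertex -2.197 -3.261 1.409
vertex -2.894 -2.326 1.357
endloop
endfacet
facet normal -0.962 -0.273 -0.028
outer loop
vertex -3.245 -3.401 -0.155
vertex -3.288 -3.368 1.01
vertex -3.541 -2.413 0.39
endloop
endfacet
facet normal -0.251 -0.239 -0.938
outer loop
vertex -2.126 -3.314 -0.477
vertex -3.245 -3.401 -0.155
vertex -2.823 -2.379 -0.529
endloop
endfacet
facet normal 0.829 -0.133 -0.543
outer loop
vertex -1.479 -3.227 0.49
vertex -2.126 -3.314 -0.477
vertex -1.732 -2.272 -0.13
endloop
endfacet

endsolid


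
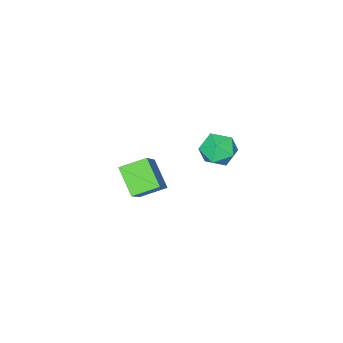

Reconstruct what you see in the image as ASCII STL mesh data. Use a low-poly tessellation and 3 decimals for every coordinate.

solid 
facet normal -0.541 0.792 0.282
outer loop
vertex 0.067 2.578 3.832
vertex 0.232 2.473 4.443
vertex 0.594 2.852 4.074
endloop
endfacet
facet normal -0.284 0.881 -0.379
outer loop
vertex 0.067 2.578 3.832
vertex 0.594 2.852 4.074
vertex 0.605 2.602 3.484
endloop
endfacet
facet normal -0.521 0.342 -0.782
outer loop
vertex 0.067 2.578 3.832
vertex 0.605 2.602 3.484
vertex 0.249 2.068 3.488
endloop
endfacet
facet normal -0.925 -0.080 -0.371
outer loop
vertex 0.067 2.578 3.832
vertex 0.249 2.068 3.488
vertex 0.018 1.988 4.081
endloop
endfacet
facet normal -0.937 0.199 0.287
outer loop
vertex 0.067 2.578 3.832
vertex 0.018 1.988 4.081
vertex 0.232 2.473 4.443
endloop
endfacet
facet normal 0.426 0.836 -0.346
outer loop
vertex 0.605 2.602 3.484
vertex 0.594 2.852 4.074
vertex 1.102 2.512 3.879
endloop
endfacet
facet normal 0.012 0.692 0.722
outer loop
vertex 0.594 2.852 4.074
vertex 0.232 2.473 4.443
vertex 0.871 2.432 4.472
endloop
endfacet
facet normal -0.629 -0.268 0.730
outer loop
vertex 0.232 2.473 4.443
vertex 0.018 1.988 4.081
vertex 0.515 1.898 4.476
endloop
endfacet
facet normal -0.609 -0.719 -0.334
outer loop
vertex 0.018 1.988 4.081
vertex 0.249 2.068 3.488
vertex 0.526 1.648 3.886
endloop
endfacet
facet normal 0.043 -0.036 -0.998
outer loop
vertex 0.249 2.068 3.488
vertex 0.605 2.602 3.484
vertex 0.888 2.027 3.517
endloop
endfacet
facet normal 0.925 0.080 0.371
outer loop
vertex 1.053 1.922 4.128
vertex 1.102 2.512 3.879
vertex 0.871 2.432 4.472
endloop
endfacet
facet normal 0.521 -0.342 0.782
outer loop
vertex 1.053 1.922 4.128
vertex 0.871 2.432 4.472
vertex 0.515 1.898 4.476
endloop
endfacet
facet normal 0.284 -0.881 0.379
outer loop
vertex 1.053 1.922 4.128
vertex 0.515 1.898 4.476
vertex 0.526 1.648 3.886
endloop
endfacet
facet normal 0.541 -0.792 -0.282
outer loop
vertex 1.053 1.922 4.128
vertex 0.526 1.648 3.886
vertex 0.888 2.027 3.517
endloop
endfacet
facet normal 0.937 -0.199 -0.287
outer loop
vertex 1.053 1.922 4.128
vertex 0.888 2.027 3.517
vertex 1.102 2.512 3.879
endloop
endfacet
facet normal 0.609 0.719 0.334
outer loop
vertex 0.871 2.432 4.472
vertex 1.102 2.512 3.879
vertex 0.594 2.852 4.074
endloop
endfacet
facet normal -0.043 0.036 0.998
outer loop
vertex 0.515 1.898 4.476
vertex 0.871 2.432 4.472
vertex 0.232 2.473 4.443
endloop
endfacet
facet normal -0.426 -0.836 0.346
outer loop
vertex 0.526 1.648 3.886
vertex 0.515 1.898 4.476
vertex 0.018 1.988 4.081
endloop
endfacet
facet normal -0.012 -0.692 -0.722
outer loop
vertex 0.888 2.027 3.517
vertex 0.526 1.648 3.886
vertex 0.249 2.068 3.488
endloop
endfacet
facet normal 0.629 0.268 -0.730
outer loop
vertex 1.102 2.512 3.879
vertex 0.888 2.027 3.517
vertex 0.605 2.602 3.484
endloop
endfacet
facet normal -0.608 -0.401 -0.685
outer loop
vertex 0.076 -1.968 0.165
vertex -0.626 -1.446 0.482
vertex 0.353 -1.156 -0.556
endloop
endfacet
facet normal 0.755 -0.560 -0.341
outer loop
vertex 1.446 -0.434 0.678
vertex 0.076 -1.968 0.165
vertex 0.353 -1.156 -0.556
endloop
endfacet
facet normal -0.608 -0.402 -0.685
outer loop
vertex 0.353 -1.156 -0.556
vertex -0.626 -1.446 0.482
vertex -0.349 -0.635 -0.239
endloop
endfacet
facet normal 0.247 0.725 -0.643
outer loop
vertex -0.349 -0.635 -0.239
vertex 1.446 -0.434 0.678
vertex 0.353 -1.156 -0.556
endloop
endfacet
facet normal -0.248 -0.724 0.643
outer loop
vertex 0.076 -1.968 0.165
vertex 0.467 -0.724 1.716
vertex -0.626 -1.446 0.482
endloop
endfacet
facet normal 0.755 -0.560 -0.340
outer loop
vertex 1.169 -1.245 1.399
vertex 0.076 -1.968 0.165
vertex 1.446 -0.434 0.678
endloop
endfacet
facet normal -0.247 -0.725 0.643
outer loop
vertex 1.169 -1.245 1.399
vertex 0.467 -0.724 1.716
vertex 0.076 -1.968 0.165
endloop
endfacet
facet normal -0.755 0.561 0.341
outer loop
vertex -0.626 -1.446 0.482
vertex 0.467 -0.724 1.716
vertex -0.349 -0.635 -0.239
endloop
endfacet
facet normal 0.248 0.724 -0.644
outer loop
vertex 0.744 0.088 0.995
vertex 1.446 -0.434 0.678
vertex -0.349 -0.635 -0.239
endloop
endfacet
facet normal -0.755 0.560 0.341
outer loop
vertex -0.349 -0.635 -0.239
vertex 0.467 -0.724 1.716
vertex 0.744 0.088 0.995
endloop
endfacet
facet normal 0.608 0.401 0.685
outer loop
vertex 0.744 0.088 0.995
vertex 1.169 -1.245 1.399
vertex 1.446 -0.434 0.678
endloop
endfacet
facet normal 0.607 0.401 0.685
outer loop
vertex 0.467 -0.724 1.716
vertex 1.169 -1.245 1.399
vertex 0.744 0.088 0.995
endloop
endfacet

endsolid


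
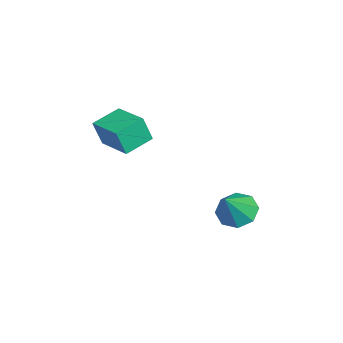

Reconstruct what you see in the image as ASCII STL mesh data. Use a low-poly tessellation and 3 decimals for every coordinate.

solid 
facet normal -0.576 0.279 -0.769
outer loop
vertex -2.561 4.127 -1.561
vertex -3.37 4.067 -0.977
vertex -2.715 4.787 -1.206
endloop
endfacet
facet normal 0.967 0.252 -0.049
outer loop
vertex -2.561 4.127 -1.561
vertex -2.715 4.787 -1.206
vertex -2.31 3.553 0.437
endloop
endfacet
facet normal -0.576 0.279 -0.769
outer loop
vertex -2.715 4.787 -1.206
vertex -3.37 4.067 -0.977
vertex -3.254 5.025 -0.716
endloop
endfacet
facet normal 0.631 0.687 0.360
outer loop
vertex -2.715 4.787 -1.206
vertex -3.254 5.025 -0.716
vertex -2.31 3.553 0.437
endloop
endfacet
facet normal -0.575 0.279 -0.769
outer loop
vertex -3.254 5.025 -0.716
vertex -3.37 4.067 -0.977
vertex -3.86 4.701 -0.38
endloop
endfacet
facet normal 0.077 0.645 0.760
outer loop
vertex -3.254 5.025 -0.716
vertex -3.86 4.701 -0.38
vertex -2.31 3.553 0.437
endloop
endfacet
facet normal -0.576 0.279 -0.769
outer loop
vertex -3.86 4.701 -0.38
vertex -3.37 4.067 -0.977
vertex -4.179 4.006 -0.393
endloop
endfacet
facet normal -0.370 0.153 0.916
outer loop
vertex -3.86 4.701 -0.38
vertex -4.179 4.006 -0.393
vertex -2.31 3.553 0.437
endloop
endfacet
facet normal -0.576 0.278 -0.769
outer loop
vertex -4.179 4.006 -0.393
vertex -3.37 4.067 -0.977
vertex -4.024 3.346 -0.748
endloop
endfacet
facet normal -0.450 -0.503 0.738
outer loop
vertex -4.179 4.006 -0.393
vertex -4.024 3.346 -0.748
vertex -2.31 3.553 0.437
endloop
endfacet
facet normal -0.576 0.279 -0.768
outer loop
vertex -4.024 3.346 -0.748
vertex -3.37 4.067 -0.977
vertex -3.486 3.108 -1.238
endloop
endfacet
facet normal -0.115 -0.937 0.329
outer loop
vertex -4.024 3.346 -0.748
vertex -3.486 3.108 -1.238
vertex -2.31 3.553 0.437
endloop
endfacet
facet normal -0.576 0.279 -0.768
outer loop
vertex -3.486 3.108 -1.238
vertex -3.37 4.067 -0.977
vertex -2.88 3.432 -1.575
endloop
endfacet
facet normal 0.439 -0.895 -0.071
outer loop
vertex -3.486 3.108 -1.238
vertex -2.88 3.432 -1.575
vertex -2.31 3.553 0.437
endloop
endfacet
facet normal -0.576 0.280 -0.769
outer loop
vertex -2.88 3.432 -1.575
vertex -3.37 4.067 -0.977
vertex -2.561 4.127 -1.561
endloop
endfacet
facet normal 0.887 -0.402 -0.227
outer loop
vertex -2.88 3.432 -1.575
vertex -2.561 4.127 -1.561
vertex -2.31 3.553 0.437
endloop
endfacet
facet normal -0.766 -0.630 -0.130
outer loop
vertex -4.114 -2.219 3.892
vertex -5.059 -1.154 4.296
vertex -4.222 -1.819 2.586
endloop
endfacet
facet normal 0.639 -0.719 -0.273
outer loop
vertex -2.821 -0.666 2.824
vertex -4.114 -2.219 3.892
vertex -4.222 -1.819 2.586
endloop
endfacet
facet normal -0.765 -0.630 -0.129
outer loop
vertex -4.222 -1.819 2.586
vertex -5.059 -1.154 4.296
vertex -5.167 -0.755 2.991
endloop
endfacet
facet normal -0.079 0.293 -0.953
outer loop
vertex -5.167 -0.755 2.991
vertex -2.821 -0.666 2.824
vertex -4.222 -1.819 2.586
endloop
endfacet
facet normal 0.078 -0.292 0.953
outer loop
vertex -4.114 -2.219 3.892
vertex -3.658 -0.001 4.534
vertex -5.059 -1.154 4.296
endloop
endfacet
facet normal 0.639 -0.719 -0.273
outer loop
vertex -2.713 -1.065 4.129
vertex -4.114 -2.219 3.892
vertex -2.821 -0.666 2.824
endloop
endfacet
facet normal 0.079 -0.292 0.953
outer loop
vertex -2.713 -1.065 4.129
vertex -3.658 -0.001 4.534
vertex -4.114 -2.219 3.892
endloop
endfacet
facet normal -0.639 0.720 0.273
outer loop
vertex -5.059 -1.154 4.296
vertex -3.658 -0.001 4.534
vertex -5.167 -0.755 2.991
endloop
endfacet
facet normal -0.079 0.292 -0.953
outer loop
vertex -3.766 0.399 3.228
vertex -2.821 -0.666 2.824
vertex -5.167 -0.755 2.991
endloop
endfacet
facet normal -0.639 0.719 0.273
outer loop
vertex -5.167 -0.755 2.991
vertex -3.658 -0.001 4.534
vertex -3.766 0.399 3.228
endloop
endfacet
facet normal 0.766 0.630 0.129
outer loop
vertex -3.766 0.399 3.228
vertex -2.713 -1.065 4.129
vertex -2.821 -0.666 2.824
endloop
endfacet
facet normal 0.765 0.630 0.130
outer loop
vertex -3.658 -0.001 4.534
vertex -2.713 -1.065 4.129
vertex -3.766 0.399 3.228
endloop
endfacet

endsolid


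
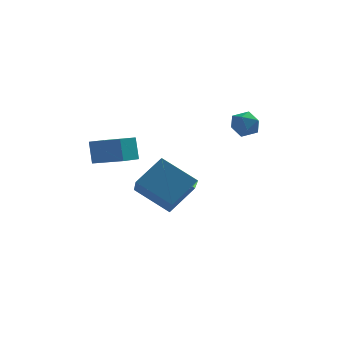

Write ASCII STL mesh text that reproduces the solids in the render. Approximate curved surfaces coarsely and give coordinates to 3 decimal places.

solid 
facet normal 0.399 0.814 0.423
outer loop
vertex 2.569 1.333 0.888
vertex 2.812 0.917 1.459
vertex 3.245 1.017 0.858
endloop
endfacet
facet normal 0.395 0.872 -0.289
outer loop
vertex 2.569 1.333 0.888
vertex 3.245 1.017 0.858
vertex 2.805 1.016 0.255
endloop
endfacet
facet normal -0.280 0.812 -0.511
outer loop
vertex 2.569 1.333 0.888
vertex 2.805 1.016 0.255
vertex 2.101 0.916 0.482
endloop
endfacet
facet normal -0.694 0.717 0.063
outer loop
vertex 2.569 1.333 0.888
vertex 2.101 0.916 0.482
vertex 2.106 0.855 1.226
endloop
endfacet
facet normal -0.274 0.718 0.640
outer loop
vertex 2.569 1.333 0.888
vertex 2.106 0.855 1.226
vertex 2.812 0.917 1.459
endloop
endfacet
facet normal 0.764 0.323 -0.558
outer loop
vertex 2.805 1.016 0.255
vertex 3.245 1.017 0.858
vertex 3.194 0.405 0.434
endloop
endfacet
facet normal 0.771 0.230 0.594
outer loop
vertex 3.245 1.017 0.858
vertex 2.812 0.917 1.459
vertex 3.199 0.344 1.178
endloop
endfacet
facet normal -0.318 0.074 0.945
outer loop
vertex 2.812 0.917 1.459
vertex 2.106 0.855 1.226
vertex 2.495 0.244 1.405
endloop
endfacet
facet normal -0.997 0.074 0.013
outer loop
vertex 2.106 0.855 1.226
vertex 2.101 0.916 0.482
vertex 2.055 0.243 0.802
endloop
endfacet
facet normal -0.328 0.228 -0.917
outer loop
vertex 2.101 0.916 0.482
vertex 2.805 1.016 0.255
vertex 2.488 0.343 0.201
endloop
endfacet
facet normal 0.694 -0.717 -0.063
outer loop
vertex 2.731 -0.073 0.772
vertex 3.194 0.405 0.434
vertex 3.199 0.344 1.178
endloop
endfacet
facet normal 0.280 -0.812 0.511
outer loop
vertex 2.731 -0.073 0.772
vertex 3.199 0.344 1.178
vertex 2.495 0.244 1.405
endloop
endfacet
facet normal -0.395 -0.872 0.289
outer loop
vertex 2.731 -0.073 0.772
vertex 2.495 0.244 1.405
vertex 2.055 0.243 0.802
endloop
endfacet
facet normal -0.399 -0.814 -0.423
outer loop
vertex 2.731 -0.073 0.772
vertex 2.055 0.243 0.802
vertex 2.488 0.343 0.201
endloop
endfacet
facet normal 0.274 -0.718 -0.640
outer loop
vertex 2.731 -0.073 0.772
vertex 2.488 0.343 0.201
vertex 3.194 0.405 0.434
endloop
endfacet
facet normal 0.997 -0.074 -0.013
outer loop
vertex 3.199 0.344 1.178
vertex 3.194 0.405 0.434
vertex 3.245 1.017 0.858
endloop
endfacet
facet normal 0.328 -0.228 0.917
outer loop
vertex 2.495 0.244 1.405
vertex 3.199 0.344 1.178
vertex 2.812 0.917 1.459
endloop
endfacet
facet normal -0.764 -0.323 0.558
outer loop
vertex 2.055 0.243 0.802
vertex 2.495 0.244 1.405
vertex 2.106 0.855 1.226
endloop
endfacet
facet normal -0.771 -0.230 -0.594
outer loop
vertex 2.488 0.343 0.201
vertex 2.055 0.243 0.802
vertex 2.101 0.916 0.482
endloop
endfacet
facet normal 0.318 -0.074 -0.945
outer loop
vertex 3.194 0.405 0.434
vertex 2.488 0.343 0.201
vertex 2.805 1.016 0.255
endloop
endfacet
facet normal -0.784 0.324 0.530
outer loop
vertex -0.844 -1.718 -0.224
vertex -0.98 -0.18 -1.366
vertex -1.893 -2.574 -1.252
endloop
endfacet
facet normal 0.070 -0.801 0.595
outer loop
vertex -0.38 -3.2 -2.274
vertex -0.844 -1.718 -0.224
vertex -1.893 -2.574 -1.252
endloop
endfacet
facet normal -0.784 0.324 0.530
outer loop
vertex -1.893 -2.574 -1.252
vertex -0.98 -0.18 -1.366
vertex -2.029 -1.037 -2.394
endloop
endfacet
facet normal -0.617 -0.504 -0.605
outer loop
vertex -2.029 -1.037 -2.394
vertex -0.38 -3.2 -2.274
vertex -1.893 -2.574 -1.252
endloop
endfacet
facet normal 0.617 0.504 0.605
outer loop
vertex -0.844 -1.718 -0.224
vertex 0.533 -0.806 -2.388
vertex -0.98 -0.18 -1.366
endloop
endfacet
facet normal 0.071 -0.801 0.595
outer loop
vertex 0.669 -2.343 -1.246
vertex -0.844 -1.718 -0.224
vertex -0.38 -3.2 -2.274
endloop
endfacet
facet normal 0.617 0.504 0.605
outer loop
vertex 0.669 -2.343 -1.246
vertex 0.533 -0.806 -2.388
vertex -0.844 -1.718 -0.224
endloop
endfacet
facet normal -0.071 0.801 -0.595
outer loop
vertex -0.98 -0.18 -1.366
vertex 0.533 -0.806 -2.388
vertex -2.029 -1.037 -2.394
endloop
endfacet
facet normal -0.617 -0.504 -0.605
outer loop
vertex -0.516 -1.662 -3.416
vertex -0.38 -3.2 -2.274
vertex -2.029 -1.037 -2.394
endloop
endfacet
facet normal -0.071 0.801 -0.595
outer loop
vertex -2.029 -1.037 -2.394
vertex 0.533 -0.806 -2.388
vertex -0.516 -1.662 -3.416
endloop
endfacet
facet normal 0.784 -0.324 -0.530
outer loop
vertex -0.516 -1.662 -3.416
vertex 0.669 -2.343 -1.246
vertex -0.38 -3.2 -2.274
endloop
endfacet
facet normal 0.784 -0.324 -0.530
outer loop
vertex 0.533 -0.806 -2.388
vertex 0.669 -2.343 -1.246
vertex -0.516 -1.662 -3.416
endloop
endfacet
facet normal -0.831 0.472 -0.295
outer loop
vertex -3.743 -3.279 1.338
vertex -3.163 -2.417 1.085
vertex -3.601 -3.682 0.292
endloop
endfacet
facet normal -0.542 -0.806 0.237
outer loop
vertex -2.297 -4.423 0.755
vertex -3.743 -3.279 1.338
vertex -3.601 -3.682 0.292
endloop
endfacet
facet normal -0.831 0.472 -0.294
outer loop
vertex -3.601 -3.682 0.292
vertex -3.163 -2.417 1.085
vertex -3.021 -2.819 0.039
endloop
endfacet
facet normal 0.126 -0.356 -0.926
outer loop
vertex -3.021 -2.819 0.039
vertex -2.297 -4.423 0.755
vertex -3.601 -3.682 0.292
endloop
endfacet
facet normal -0.126 0.357 0.926
outer loop
vertex -3.743 -3.279 1.338
vertex -1.859 -3.158 1.548
vertex -3.163 -2.417 1.085
endloop
endfacet
facet normal -0.543 -0.806 0.236
outer loop
vertex -2.439 -4.021 1.801
vertex -3.743 -3.279 1.338
vertex -2.297 -4.423 0.755
endloop
endfacet
facet normal -0.126 0.356 0.926
outer loop
vertex -2.439 -4.021 1.801
vertex -1.859 -3.158 1.548
vertex -3.743 -3.279 1.338
endloop
endfacet
facet normal 0.542 0.806 -0.236
outer loop
vertex -3.163 -2.417 1.085
vertex -1.859 -3.158 1.548
vertex -3.021 -2.819 0.039
endloop
endfacet
facet normal 0.126 -0.356 -0.926
outer loop
vertex -1.717 -3.561 0.502
vertex -2.297 -4.423 0.755
vertex -3.021 -2.819 0.039
endloop
endfacet
facet normal 0.543 0.806 -0.237
outer loop
vertex -3.021 -2.819 0.039
vertex -1.859 -3.158 1.548
vertex -1.717 -3.561 0.502
endloop
endfacet
facet normal 0.831 -0.473 0.294
outer loop
vertex -1.717 -3.561 0.502
vertex -2.439 -4.021 1.801
vertex -2.297 -4.423 0.755
endloop
endfacet
facet normal 0.831 -0.472 0.295
outer loop
vertex -1.859 -3.158 1.548
vertex -2.439 -4.021 1.801
vertex -1.717 -3.561 0.502
endloop
endfacet

endsolid


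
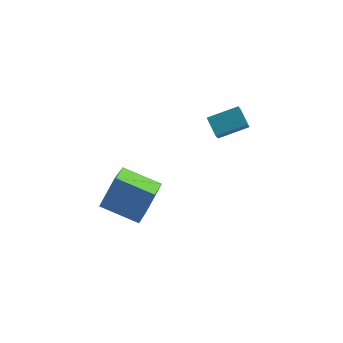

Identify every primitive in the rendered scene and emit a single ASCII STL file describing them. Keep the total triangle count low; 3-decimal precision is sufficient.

solid 
facet normal -0.810 0.517 0.278
outer loop
vertex -4.663 -2.655 2.024
vertex -4.008 -1.107 1.055
vertex -5.556 -3.232 0.498
endloop
endfacet
facet normal -0.338 -0.798 0.499
outer loop
vertex -3.832 -4.333 -0.095
vertex -4.663 -2.655 2.024
vertex -5.556 -3.232 0.498
endloop
endfacet
facet normal -0.810 0.517 0.279
outer loop
vertex -5.556 -3.232 0.498
vertex -4.008 -1.107 1.055
vertex -4.902 -1.685 -0.471
endloop
endfacet
facet normal -0.480 -0.311 -0.820
outer loop
vertex -4.902 -1.685 -0.471
vertex -3.832 -4.333 -0.095
vertex -5.556 -3.232 0.498
endloop
endfacet
facet normal 0.480 0.310 0.820
outer loop
vertex -4.663 -2.655 2.024
vertex -2.284 -2.208 0.462
vertex -4.008 -1.107 1.055
endloop
endfacet
facet normal -0.337 -0.798 0.500
outer loop
vertex -2.938 -3.755 1.431
vertex -4.663 -2.655 2.024
vertex -3.832 -4.333 -0.095
endloop
endfacet
facet normal 0.480 0.311 0.820
outer loop
vertex -2.938 -3.755 1.431
vertex -2.284 -2.208 0.462
vertex -4.663 -2.655 2.024
endloop
endfacet
facet normal 0.337 0.798 -0.500
outer loop
vertex -4.008 -1.107 1.055
vertex -2.284 -2.208 0.462
vertex -4.902 -1.685 -0.471
endloop
endfacet
facet normal -0.480 -0.310 -0.820
outer loop
vertex -3.177 -2.785 -1.064
vertex -3.832 -4.333 -0.095
vertex -4.902 -1.685 -0.471
endloop
endfacet
facet normal 0.337 0.798 -0.499
outer loop
vertex -4.902 -1.685 -0.471
vertex -2.284 -2.208 0.462
vertex -3.177 -2.785 -1.064
endloop
endfacet
facet normal 0.810 -0.517 -0.278
outer loop
vertex -3.177 -2.785 -1.064
vertex -2.938 -3.755 1.431
vertex -3.832 -4.333 -0.095
endloop
endfacet
facet normal 0.810 -0.517 -0.278
outer loop
vertex -2.284 -2.208 0.462
vertex -2.938 -3.755 1.431
vertex -3.177 -2.785 -1.064
endloop
endfacet
facet normal -0.949 -0.045 -0.311
outer loop
vertex 0.523 0.304 2.737
vertex 0.809 0.956 1.771
vertex 0.757 -0.652 2.161
endloop
endfacet
facet normal -0.238 -0.543 0.805
outer loop
vertex 2.371 -0.576 2.689
vertex 0.523 0.304 2.737
vertex 0.757 -0.652 2.161
endloop
endfacet
facet normal -0.950 -0.045 -0.310
outer loop
vertex 0.757 -0.652 2.161
vertex 0.809 0.956 1.771
vertex 1.042 0.0 1.195
endloop
endfacet
facet normal 0.205 -0.838 -0.505
outer loop
vertex 1.042 0.0 1.195
vertex 2.371 -0.576 2.689
vertex 0.757 -0.652 2.161
endloop
endfacet
facet normal -0.205 0.838 0.505
outer loop
vertex 0.523 0.304 2.737
vertex 2.423 1.032 2.299
vertex 0.809 0.956 1.771
endloop
endfacet
facet normal -0.238 -0.543 0.805
outer loop
vertex 2.138 0.38 3.265
vertex 0.523 0.304 2.737
vertex 2.371 -0.576 2.689
endloop
endfacet
facet normal -0.205 0.838 0.505
outer loop
vertex 2.138 0.38 3.265
vertex 2.423 1.032 2.299
vertex 0.523 0.304 2.737
endloop
endfacet
facet normal 0.238 0.543 -0.805
outer loop
vertex 0.809 0.956 1.771
vertex 2.423 1.032 2.299
vertex 1.042 0.0 1.195
endloop
endfacet
facet normal 0.205 -0.838 -0.505
outer loop
vertex 2.657 0.076 1.723
vertex 2.371 -0.576 2.689
vertex 1.042 0.0 1.195
endloop
endfacet
facet normal 0.238 0.543 -0.805
outer loop
vertex 1.042 0.0 1.195
vertex 2.423 1.032 2.299
vertex 2.657 0.076 1.723
endloop
endfacet
facet normal 0.949 0.044 0.311
outer loop
vertex 2.657 0.076 1.723
vertex 2.138 0.38 3.265
vertex 2.371 -0.576 2.689
endloop
endfacet
facet normal 0.949 0.045 0.311
outer loop
vertex 2.423 1.032 2.299
vertex 2.138 0.38 3.265
vertex 2.657 0.076 1.723
endloop
endfacet

endsolid


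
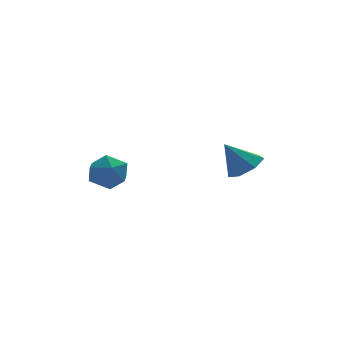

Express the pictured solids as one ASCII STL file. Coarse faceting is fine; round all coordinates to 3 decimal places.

solid 
facet normal -0.001 1.000 0.006
outer loop
vertex -1.65 3.54 1.484
vertex -2.149 3.535 2.276
vertex -1.214 3.536 2.312
endloop
endfacet
facet normal 0.589 0.748 -0.306
outer loop
vertex -1.65 3.54 1.484
vertex -1.214 3.536 2.312
vertex -0.897 3.0 1.613
endloop
endfacet
facet normal 0.390 0.339 -0.856
outer loop
vertex -1.65 3.54 1.484
vertex -0.897 3.0 1.613
vertex -1.637 2.668 1.145
endloop
endfacet
facet normal -0.324 0.339 -0.884
outer loop
vertex -1.65 3.54 1.484
vertex -1.637 2.668 1.145
vertex -2.41 2.999 1.555
endloop
endfacet
facet normal -0.565 0.747 -0.351
outer loop
vertex -1.65 3.54 1.484
vertex -2.41 2.999 1.555
vertex -2.149 3.535 2.276
endloop
endfacet
facet normal 0.928 0.334 0.165
outer loop
vertex -0.897 3.0 1.613
vertex -1.214 3.536 2.312
vertex -0.93 2.661 2.485
endloop
endfacet
facet normal -0.027 0.742 0.670
outer loop
vertex -1.214 3.536 2.312
vertex -2.149 3.535 2.276
vertex -1.703 2.992 2.895
endloop
endfacet
facet normal -0.939 0.332 0.093
outer loop
vertex -2.149 3.535 2.276
vertex -2.41 2.999 1.555
vertex -2.443 2.66 2.427
endloop
endfacet
facet normal -0.549 -0.330 -0.768
outer loop
vertex -2.41 2.999 1.555
vertex -1.637 2.668 1.145
vertex -2.126 2.124 1.728
endloop
endfacet
facet normal 0.606 -0.329 -0.725
outer loop
vertex -1.637 2.668 1.145
vertex -0.897 3.0 1.613
vertex -1.191 2.125 1.764
endloop
endfacet
facet normal 0.324 -0.339 0.884
outer loop
vertex -1.69 2.12 2.556
vertex -0.93 2.661 2.485
vertex -1.703 2.992 2.895
endloop
endfacet
facet normal -0.390 -0.339 0.856
outer loop
vertex -1.69 2.12 2.556
vertex -1.703 2.992 2.895
vertex -2.443 2.66 2.427
endloop
endfacet
facet normal -0.589 -0.748 0.306
outer loop
vertex -1.69 2.12 2.556
vertex -2.443 2.66 2.427
vertex -2.126 2.124 1.728
endloop
endfacet
facet normal 0.001 -1.000 -0.006
outer loop
vertex -1.69 2.12 2.556
vertex -2.126 2.124 1.728
vertex -1.191 2.125 1.764
endloop
endfacet
facet normal 0.565 -0.747 0.351
outer loop
vertex -1.69 2.12 2.556
vertex -1.191 2.125 1.764
vertex -0.93 2.661 2.485
endloop
endfacet
facet normal 0.549 0.330 0.768
outer loop
vertex -1.703 2.992 2.895
vertex -0.93 2.661 2.485
vertex -1.214 3.536 2.312
endloop
endfacet
facet normal -0.606 0.329 0.725
outer loop
vertex -2.443 2.66 2.427
vertex -1.703 2.992 2.895
vertex -2.149 3.535 2.276
endloop
endfacet
facet normal -0.928 -0.334 -0.165
outer loop
vertex -2.126 2.124 1.728
vertex -2.443 2.66 2.427
vertex -2.41 2.999 1.555
endloop
endfacet
facet normal 0.027 -0.742 -0.670
outer loop
vertex -1.191 2.125 1.764
vertex -2.126 2.124 1.728
vertex -1.637 2.668 1.145
endloop
endfacet
facet normal 0.939 -0.332 -0.093
outer loop
vertex -0.93 2.661 2.485
vertex -1.191 2.125 1.764
vertex -0.897 3.0 1.613
endloop
endfacet
facet normal 0.548 -0.186 -0.816
outer loop
vertex 4.122 1.479 2.815
vertex 3.443 1.073 2.451
vertex 3.661 1.915 2.406
endloop
endfacet
facet normal 0.246 0.789 0.563
outer loop
vertex 4.122 1.479 2.815
vertex 3.661 1.915 2.406
vertex 2.637 1.347 3.649
endloop
endfacet
facet normal 0.549 -0.186 -0.815
outer loop
vertex 3.661 1.915 2.406
vertex 3.443 1.073 2.451
vertex 3.036 1.717 2.03
endloop
endfacet
facet normal -0.365 0.923 0.121
outer loop
vertex 3.661 1.915 2.406
vertex 3.036 1.717 2.03
vertex 2.637 1.347 3.649
endloop
endfacet
facet normal 0.549 -0.186 -0.815
outer loop
vertex 3.036 1.717 2.03
vertex 3.443 1.073 2.451
vertex 2.719 1.035 1.972
endloop
endfacet
facet normal -0.896 0.427 -0.123
outer loop
vertex 3.036 1.717 2.03
vertex 2.719 1.035 1.972
vertex 2.637 1.347 3.649
endloop
endfacet
facet normal 0.549 -0.185 -0.815
outer loop
vertex 2.719 1.035 1.972
vertex 3.443 1.073 2.451
vertex 2.947 0.382 2.274
endloop
endfacet
facet normal -0.946 -0.324 0.014
outer loop
vertex 2.719 1.035 1.972
vertex 2.947 0.382 2.274
vertex 2.637 1.347 3.649
endloop
endfacet
facet normal 0.549 -0.185 -0.815
outer loop
vertex 2.947 0.382 2.274
vertex 3.443 1.073 2.451
vertex 3.549 0.249 2.71
endloop
endfacet
facet normal -0.480 -0.765 0.429
outer loop
vertex 2.947 0.382 2.274
vertex 3.549 0.249 2.71
vertex 2.637 1.347 3.649
endloop
endfacet
facet normal 0.549 -0.186 -0.815
outer loop
vertex 3.549 0.249 2.71
vertex 3.443 1.073 2.451
vertex 4.072 0.738 2.951
endloop
endfacet
facet normal 0.155 -0.565 0.811
outer loop
vertex 3.549 0.249 2.71
vertex 4.072 0.738 2.951
vertex 2.637 1.347 3.649
endloop
endfacet
facet normal 0.549 -0.187 -0.815
outer loop
vertex 4.072 0.738 2.951
vertex 3.443 1.073 2.451
vertex 4.122 1.479 2.815
endloop
endfacet
facet normal 0.477 0.127 0.870
outer loop
vertex 4.072 0.738 2.951
vertex 4.122 1.479 2.815
vertex 2.637 1.347 3.649
endloop
endfacet

endsolid


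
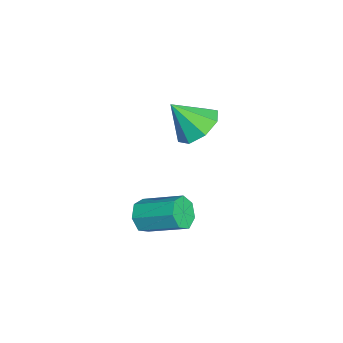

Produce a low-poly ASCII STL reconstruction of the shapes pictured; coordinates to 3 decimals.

solid 
facet normal 0.000 0.644 -0.765
outer loop
vertex -0.389 0.83 -0.818
vertex -0.76 1.441 -0.304
vertex 0.067 1.21 -0.498
endloop
endfacet
facet normal 0.633 -0.774 0.016
outer loop
vertex -0.389 0.83 -0.818
vertex 0.067 1.21 -0.498
vertex -0.76 0.559 0.744
endloop
endfacet
facet normal 0.000 0.644 -0.765
outer loop
vertex 0.067 1.21 -0.498
vertex -0.76 1.441 -0.304
vertex 0.038 1.725 -0.065
endloop
endfacet
facet normal 0.859 -0.300 0.415
outer loop
vertex 0.067 1.21 -0.498
vertex 0.038 1.725 -0.065
vertex -0.76 0.559 0.744
endloop
endfacet
facet normal -0.000 0.644 -0.765
outer loop
vertex 0.038 1.725 -0.065
vertex -0.76 1.441 -0.304
vertex -0.458 2.073 0.228
endloop
endfacet
facet normal 0.581 0.156 0.799
outer loop
vertex 0.038 1.725 -0.065
vertex -0.458 2.073 0.228
vertex -0.76 0.559 0.744
endloop
endfacet
facet normal 0.002 0.644 -0.765
outer loop
vertex -0.458 2.073 0.228
vertex -0.76 1.441 -0.304
vertex -1.131 2.052 0.209
endloop
endfacet
facet normal -0.037 0.329 0.944
outer loop
vertex -0.458 2.073 0.228
vertex -1.131 2.052 0.209
vertex -0.76 0.559 0.744
endloop
endfacet
facet normal -0.000 0.643 -0.766
outer loop
vertex -1.131 2.052 0.209
vertex -0.76 1.441 -0.304
vertex -1.586 1.672 -0.11
endloop
endfacet
facet normal -0.634 0.117 0.765
outer loop
vertex -1.131 2.052 0.209
vertex -1.586 1.672 -0.11
vertex -0.76 0.559 0.744
endloop
endfacet
facet normal 0.000 0.644 -0.765
outer loop
vertex -1.586 1.672 -0.11
vertex -0.76 1.441 -0.304
vertex -1.558 1.157 -0.543
endloop
endfacet
facet normal -0.859 -0.356 0.368
outer loop
vertex -1.586 1.672 -0.11
vertex -1.558 1.157 -0.543
vertex -0.76 0.559 0.744
endloop
endfacet
facet normal 0.000 0.643 -0.766
outer loop
vertex -1.558 1.157 -0.543
vertex -0.76 1.441 -0.304
vertex -1.062 0.808 -0.836
endloop
endfacet
facet normal -0.582 -0.813 -0.017
outer loop
vertex -1.558 1.157 -0.543
vertex -1.062 0.808 -0.836
vertex -0.76 0.559 0.744
endloop
endfacet
facet normal -0.001 0.644 -0.765
outer loop
vertex -1.062 0.808 -0.836
vertex -0.76 1.441 -0.304
vertex -0.389 0.83 -0.818
endloop
endfacet
facet normal 0.037 -0.986 -0.162
outer loop
vertex -1.062 0.808 -0.836
vertex -0.389 0.83 -0.818
vertex -0.76 0.559 0.744
endloop
endfacet
facet normal -0.293 -0.848 -0.441
outer loop
vertex 2.917 0.141 -2.391
vertex 2.649 -0.041 -1.863
vertex 2.402 0.286 -2.328
endloop
endfacet
facet normal 0.019 0.455 -0.890
outer loop
vertex 2.917 0.141 -2.391
vertex 2.402 0.286 -2.328
vertex 3.359 1.423 -1.726
endloop
endfacet
facet normal 0.019 0.455 -0.890
outer loop
vertex 3.359 1.423 -1.726
vertex 2.402 0.286 -2.328
vertex 2.845 1.568 -1.663
endloop
endfacet
facet normal 0.293 0.848 0.441
outer loop
vertex 3.359 1.423 -1.726
vertex 2.845 1.568 -1.663
vertex 3.091 1.241 -1.197
endloop
endfacet
facet normal -0.294 -0.848 -0.441
outer loop
vertex 2.402 0.286 -2.328
vertex 2.649 -0.041 -1.863
vertex 2.074 0.185 -1.915
endloop
endfacet
facet normal -0.736 0.494 -0.463
outer loop
vertex 2.402 0.286 -2.328
vertex 2.074 0.185 -1.915
vertex 2.845 1.568 -1.663
endloop
endfacet
facet normal -0.736 0.494 -0.463
outer loop
vertex 2.845 1.568 -1.663
vertex 2.074 0.185 -1.915
vertex 2.516 1.466 -1.249
endloop
endfacet
facet normal 0.292 0.849 0.441
outer loop
vertex 2.845 1.568 -1.663
vertex 2.516 1.466 -1.249
vertex 3.091 1.241 -1.197
endloop
endfacet
facet normal -0.294 -0.849 -0.440
outer loop
vertex 2.074 0.185 -1.915
vertex 2.649 -0.041 -1.863
vertex 2.178 -0.086 -1.462
endloop
endfacet
facet normal -0.936 0.161 0.311
outer loop
vertex 2.074 0.185 -1.915
vertex 2.178 -0.086 -1.462
vertex 2.516 1.466 -1.249
endloop
endfacet
facet normal -0.936 0.161 0.311
outer loop
vertex 2.516 1.466 -1.249
vertex 2.178 -0.086 -1.462
vertex 2.62 1.195 -0.796
endloop
endfacet
facet normal 0.292 0.849 0.441
outer loop
vertex 2.516 1.466 -1.249
vertex 2.62 1.195 -0.796
vertex 3.091 1.241 -1.197
endloop
endfacet
facet normal -0.293 -0.849 -0.440
outer loop
vertex 2.178 -0.086 -1.462
vertex 2.649 -0.041 -1.863
vertex 2.637 -0.323 -1.311
endloop
endfacet
facet normal -0.432 -0.294 0.852
outer loop
vertex 2.178 -0.086 -1.462
vertex 2.637 -0.323 -1.311
vertex 2.62 1.195 -0.796
endloop
endfacet
facet normal -0.432 -0.294 0.852
outer loop
vertex 2.62 1.195 -0.796
vertex 2.637 -0.323 -1.311
vertex 3.079 0.958 -0.645
endloop
endfacet
facet normal 0.293 0.848 0.441
outer loop
vertex 2.62 1.195 -0.796
vertex 3.079 0.958 -0.645
vertex 3.091 1.241 -1.197
endloop
endfacet
facet normal -0.292 -0.849 -0.440
outer loop
vertex 2.637 -0.323 -1.311
vertex 2.649 -0.041 -1.863
vertex 3.105 -0.347 -1.575
endloop
endfacet
facet normal 0.397 -0.527 0.751
outer loop
vertex 2.637 -0.323 -1.311
vertex 3.105 -0.347 -1.575
vertex 3.079 0.958 -0.645
endloop
endfacet
facet normal 0.398 -0.527 0.751
outer loop
vertex 3.079 0.958 -0.645
vertex 3.105 -0.347 -1.575
vertex 3.547 0.934 -0.91
endloop
endfacet
facet normal 0.293 0.848 0.441
outer loop
vertex 3.079 0.958 -0.645
vertex 3.547 0.934 -0.91
vertex 3.091 1.241 -1.197
endloop
endfacet
facet normal -0.292 -0.849 -0.441
outer loop
vertex 3.105 -0.347 -1.575
vertex 2.649 -0.041 -1.863
vertex 3.229 -0.14 -2.056
endloop
endfacet
facet normal 0.928 -0.363 0.083
outer loop
vertex 3.105 -0.347 -1.575
vertex 3.229 -0.14 -2.056
vertex 3.547 0.934 -0.91
endloop
endfacet
facet normal 0.927 -0.364 0.084
outer loop
vertex 3.547 0.934 -0.91
vertex 3.229 -0.14 -2.056
vertex 3.672 1.141 -1.391
endloop
endfacet
facet normal 0.293 0.848 0.441
outer loop
vertex 3.547 0.934 -0.91
vertex 3.672 1.141 -1.391
vertex 3.091 1.241 -1.197
endloop
endfacet
facet normal -0.292 -0.849 -0.441
outer loop
vertex 3.229 -0.14 -2.056
vertex 2.649 -0.041 -1.863
vertex 2.917 0.141 -2.391
endloop
endfacet
facet normal 0.760 0.073 -0.646
outer loop
vertex 3.229 -0.14 -2.056
vertex 2.917 0.141 -2.391
vertex 3.672 1.141 -1.391
endloop
endfacet
facet normal 0.759 0.074 -0.647
outer loop
vertex 3.672 1.141 -1.391
vertex 2.917 0.141 -2.391
vertex 3.359 1.423 -1.726
endloop
endfacet
facet normal 0.293 0.849 0.440
outer loop
vertex 3.672 1.141 -1.391
vertex 3.359 1.423 -1.726
vertex 3.091 1.241 -1.197
endloop
endfacet

endsolid
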